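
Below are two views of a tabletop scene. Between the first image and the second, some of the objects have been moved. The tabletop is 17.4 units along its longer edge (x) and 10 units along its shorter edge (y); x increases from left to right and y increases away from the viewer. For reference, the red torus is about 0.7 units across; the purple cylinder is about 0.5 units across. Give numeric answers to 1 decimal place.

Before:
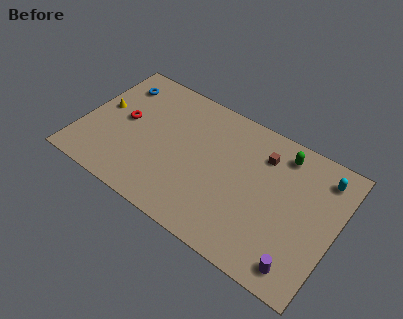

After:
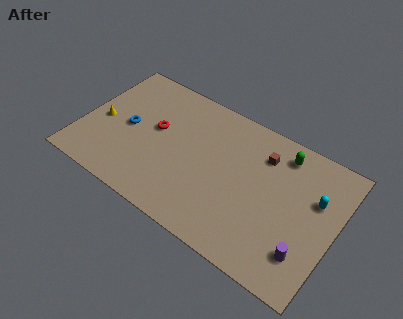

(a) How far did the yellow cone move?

1.0

From (1.2, 5.5) to (1.3, 4.5), the yellow cone covered √(0.1² + 1.0²) ≈ 1.0 units.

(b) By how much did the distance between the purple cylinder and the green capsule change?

-0.9

They were about 7.4 units apart before and 6.5 after — 0.9 units closer together.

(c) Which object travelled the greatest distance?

the blue torus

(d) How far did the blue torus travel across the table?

3.3

From (1.8, 7.9) to (3.1, 4.9), the blue torus covered √(1.3² + 3.0²) ≈ 3.3 units.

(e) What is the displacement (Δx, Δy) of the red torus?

(2.1, 0.4)

From the two frames, the red torus sits at roughly (2.8, 5.3) before and (4.9, 5.7) after.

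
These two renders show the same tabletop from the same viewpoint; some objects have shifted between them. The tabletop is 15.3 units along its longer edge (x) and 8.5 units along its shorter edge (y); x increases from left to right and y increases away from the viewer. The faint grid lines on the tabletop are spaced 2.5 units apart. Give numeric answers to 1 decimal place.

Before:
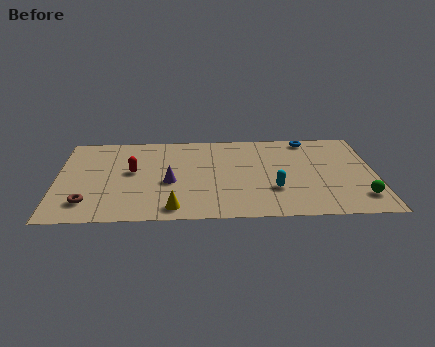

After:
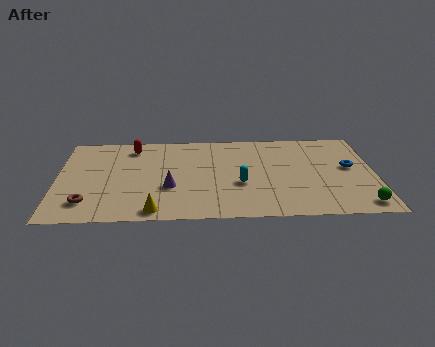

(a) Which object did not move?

the brown torus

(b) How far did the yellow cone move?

0.9

From (5.6, 1.1) to (4.7, 0.9), the yellow cone covered √(0.9² + 0.2²) ≈ 0.9 units.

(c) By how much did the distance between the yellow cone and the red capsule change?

+2.2

Before: roughly 4.1 units apart; after: 6.3. That's 2.2 units further apart.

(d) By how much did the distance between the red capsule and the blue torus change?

+1.7

Before: roughly 9.1 units apart; after: 10.8. That's 1.7 units further apart.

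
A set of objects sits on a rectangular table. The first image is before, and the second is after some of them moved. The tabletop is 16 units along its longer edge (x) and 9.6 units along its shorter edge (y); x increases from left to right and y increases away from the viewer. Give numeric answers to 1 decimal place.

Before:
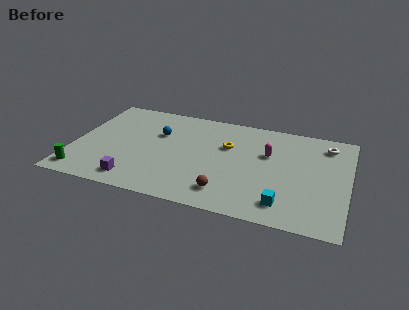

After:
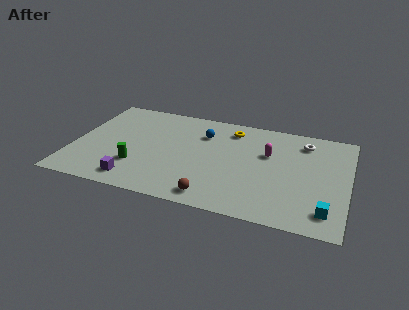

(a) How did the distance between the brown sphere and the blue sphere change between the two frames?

-0.4

The distance was about 6.3 in the first image and 5.9 in the second, so they moved 0.4 units closer together.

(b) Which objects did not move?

the magenta capsule and the purple cube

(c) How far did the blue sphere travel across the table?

2.7

The blue sphere moved from about (4.8, 6.3) to (7.4, 7.0), a distance of √(2.6² + 0.7²) ≈ 2.7.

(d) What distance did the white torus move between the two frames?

1.3

The white torus moved from about (14.6, 7.9) to (13.3, 7.8), a distance of √(1.3² + 0.1²) ≈ 1.3.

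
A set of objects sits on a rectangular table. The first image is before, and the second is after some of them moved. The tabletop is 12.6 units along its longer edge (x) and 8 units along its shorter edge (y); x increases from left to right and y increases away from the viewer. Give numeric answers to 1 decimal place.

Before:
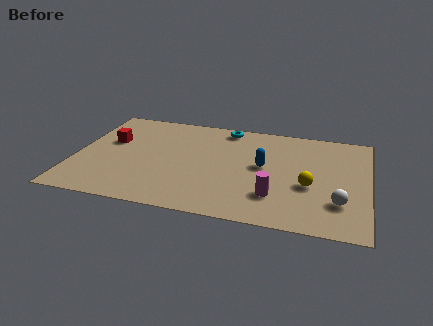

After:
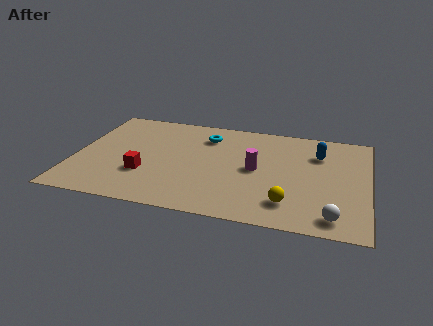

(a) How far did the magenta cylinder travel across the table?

2.1

The magenta cylinder was near (8.7, 2.1) before and (7.8, 4.0) after, so it travelled √(0.9² + 1.9²) ≈ 2.1 units.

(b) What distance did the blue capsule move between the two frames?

2.7

From (8.1, 4.3) to (10.4, 5.8), the blue capsule covered √(2.3² + 1.5²) ≈ 2.7 units.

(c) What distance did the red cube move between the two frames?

2.9

From (1.4, 4.9) to (3.1, 2.6), the red cube covered √(1.7² + 2.3²) ≈ 2.9 units.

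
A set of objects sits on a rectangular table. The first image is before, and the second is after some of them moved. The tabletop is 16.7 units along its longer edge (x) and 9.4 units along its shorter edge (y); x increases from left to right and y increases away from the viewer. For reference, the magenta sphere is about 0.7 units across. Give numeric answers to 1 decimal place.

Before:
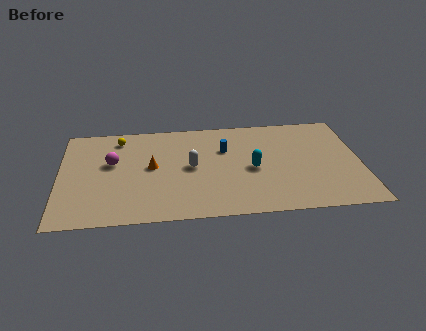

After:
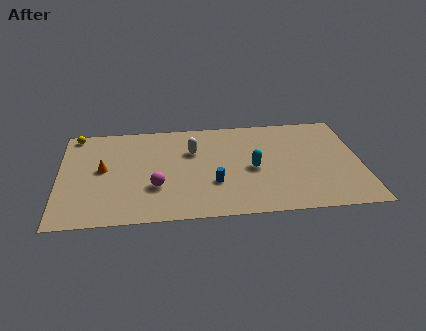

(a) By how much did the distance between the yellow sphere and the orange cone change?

+0.4

Before: roughly 3.4 units apart; after: 3.8. That's 0.4 units further apart.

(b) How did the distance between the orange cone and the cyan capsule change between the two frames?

+2.7

They were about 5.6 units apart before and 8.3 after — 2.7 units further apart.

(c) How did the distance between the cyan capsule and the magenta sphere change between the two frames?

-2.4

They were about 7.9 units apart before and 5.5 after — 2.4 units closer together.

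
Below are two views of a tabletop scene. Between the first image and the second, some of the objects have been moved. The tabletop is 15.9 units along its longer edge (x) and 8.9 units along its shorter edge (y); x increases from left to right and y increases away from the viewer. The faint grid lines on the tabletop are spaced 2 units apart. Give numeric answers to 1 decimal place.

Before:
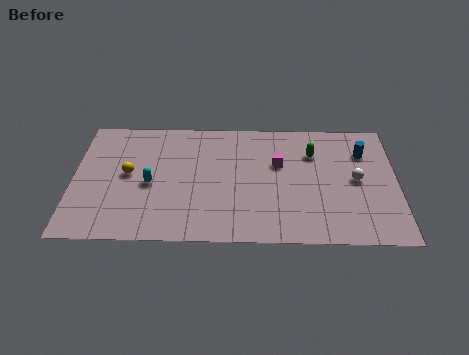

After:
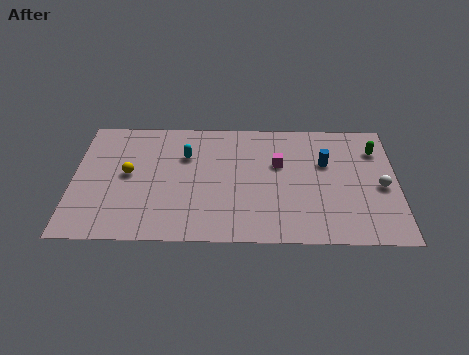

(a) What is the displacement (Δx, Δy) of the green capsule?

(3.1, 0.3)

The green capsule was at about (11.8, 6.4) and moved to about (14.9, 6.7).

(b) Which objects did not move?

the magenta cube and the yellow sphere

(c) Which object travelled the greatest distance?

the green capsule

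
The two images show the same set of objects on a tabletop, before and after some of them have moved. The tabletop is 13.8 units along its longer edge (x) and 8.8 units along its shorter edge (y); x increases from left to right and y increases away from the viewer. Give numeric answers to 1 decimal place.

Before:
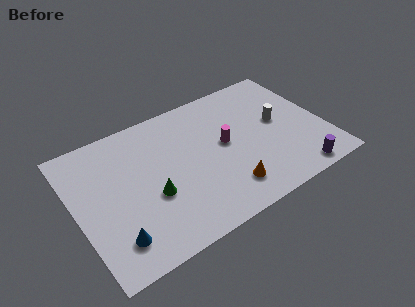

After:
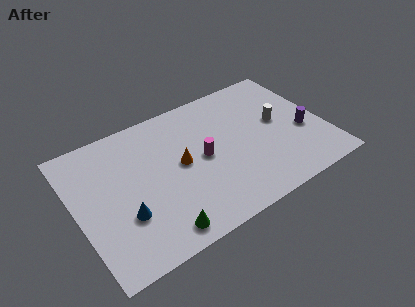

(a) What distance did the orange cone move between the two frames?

3.5

From (7.9, 1.8) to (5.8, 4.6), the orange cone covered √(2.1² + 2.8²) ≈ 3.5 units.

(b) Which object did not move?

the white cylinder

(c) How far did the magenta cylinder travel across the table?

1.3

The magenta cylinder was near (8.3, 4.7) before and (7.0, 4.4) after, so it travelled √(1.3² + 0.3²) ≈ 1.3 units.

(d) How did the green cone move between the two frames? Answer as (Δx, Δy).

(0.0, -2.3)

The green cone started near (4.0, 3.4) and ended near (4.0, 1.1).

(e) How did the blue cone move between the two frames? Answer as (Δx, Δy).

(0.7, 1.1)

From the two frames, the blue cone sits at roughly (1.7, 1.8) before and (2.4, 2.9) after.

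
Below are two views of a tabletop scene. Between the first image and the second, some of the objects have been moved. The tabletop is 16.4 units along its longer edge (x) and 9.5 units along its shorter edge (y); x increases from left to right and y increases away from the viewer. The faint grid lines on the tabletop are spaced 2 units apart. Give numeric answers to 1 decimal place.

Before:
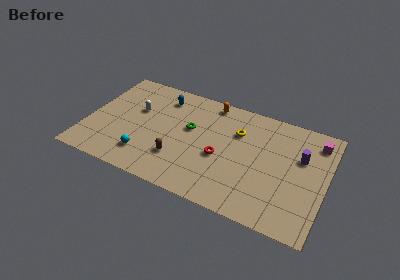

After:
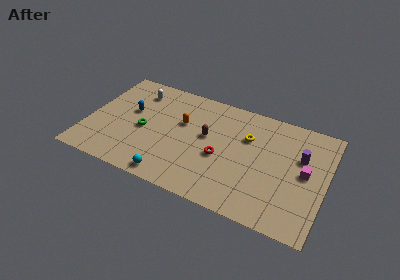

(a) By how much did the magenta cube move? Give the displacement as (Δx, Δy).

(-0.5, -2.9)

The magenta cube was at about (15.5, 7.8) and moved to about (15.0, 4.9).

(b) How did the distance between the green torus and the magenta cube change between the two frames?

+2.3

Before: roughly 8.8 units apart; after: 11.1. That's 2.3 units further apart.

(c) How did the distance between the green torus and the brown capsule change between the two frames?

+1.5

They were about 2.9 units apart before and 4.4 after — 1.5 units further apart.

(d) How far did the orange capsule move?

3.1

From (8.1, 8.5) to (6.4, 5.9), the orange capsule covered √(1.7² + 2.6²) ≈ 3.1 units.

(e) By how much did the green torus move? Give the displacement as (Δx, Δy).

(-3.1, -1.3)

From the two frames, the green torus sits at roughly (7.0, 5.6) before and (3.9, 4.3) after.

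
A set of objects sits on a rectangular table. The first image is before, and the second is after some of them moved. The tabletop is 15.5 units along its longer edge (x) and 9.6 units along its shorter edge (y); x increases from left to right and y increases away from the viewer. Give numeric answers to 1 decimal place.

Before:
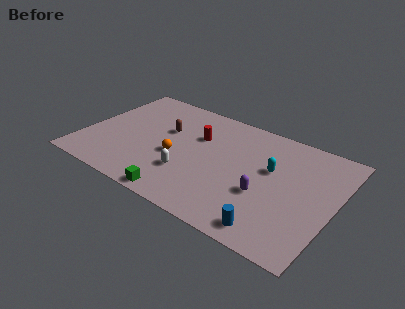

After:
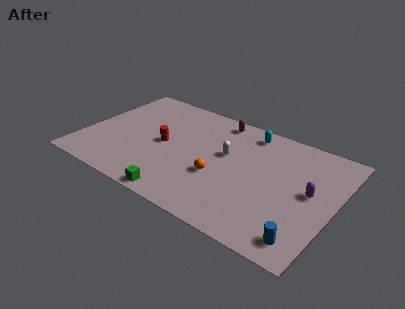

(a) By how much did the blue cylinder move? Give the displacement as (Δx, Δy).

(1.9, 0.2)

The blue cylinder was at about (12.3, 1.2) and moved to about (14.2, 1.4).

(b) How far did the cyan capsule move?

3.1

The cyan capsule was near (11.5, 5.8) before and (9.7, 8.3) after, so it travelled √(1.8² + 2.5²) ≈ 3.1 units.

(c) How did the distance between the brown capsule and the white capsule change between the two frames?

-0.7

Before: roughly 3.7 units apart; after: 3.0. That's 0.7 units closer together.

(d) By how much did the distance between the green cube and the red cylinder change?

-1.3

Before: roughly 5.6 units apart; after: 4.3. That's 1.3 units closer together.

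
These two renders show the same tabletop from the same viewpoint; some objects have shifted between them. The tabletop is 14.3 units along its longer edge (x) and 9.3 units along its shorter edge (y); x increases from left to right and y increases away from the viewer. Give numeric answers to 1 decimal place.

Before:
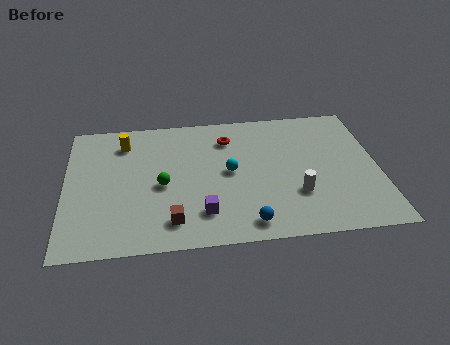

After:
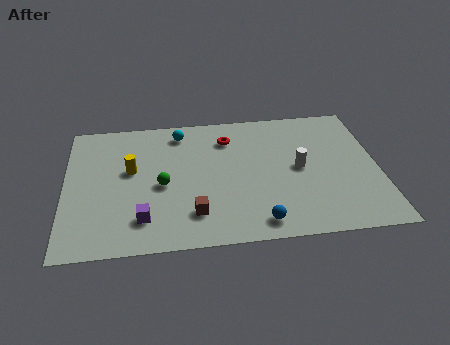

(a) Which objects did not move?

the green sphere and the red torus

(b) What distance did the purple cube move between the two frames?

2.7

The purple cube moved from about (6.2, 2.1) to (3.5, 2.0), a distance of √(2.7² + 0.1²) ≈ 2.7.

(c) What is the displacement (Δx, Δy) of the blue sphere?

(0.5, 0.0)

The blue sphere started near (8.2, 1.2) and ended near (8.7, 1.2).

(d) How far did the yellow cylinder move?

2.0

The yellow cylinder moved from about (2.7, 7.4) to (3.0, 5.4), a distance of √(0.3² + 2.0²) ≈ 2.0.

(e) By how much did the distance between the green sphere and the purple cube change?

-0.4

The distance was about 2.8 in the first image and 2.4 in the second, so they moved 0.4 units closer together.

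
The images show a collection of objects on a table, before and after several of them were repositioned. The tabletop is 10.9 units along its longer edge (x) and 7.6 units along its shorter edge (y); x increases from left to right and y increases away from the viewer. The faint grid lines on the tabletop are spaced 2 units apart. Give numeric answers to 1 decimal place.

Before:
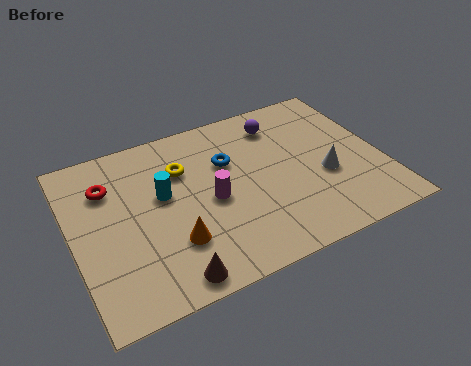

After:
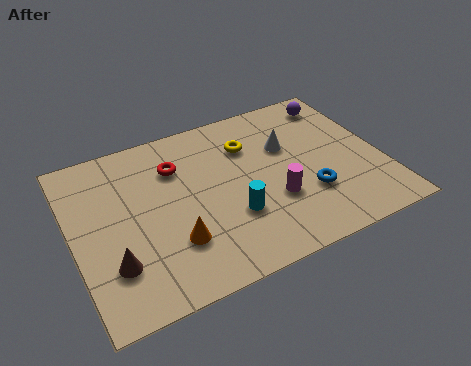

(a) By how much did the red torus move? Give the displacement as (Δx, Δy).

(2.4, 0.0)

From the two frames, the red torus sits at roughly (1.4, 5.5) before and (3.8, 5.5) after.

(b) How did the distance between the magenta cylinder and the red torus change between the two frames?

+0.3

They were about 3.9 units apart before and 4.2 after — 0.3 units further apart.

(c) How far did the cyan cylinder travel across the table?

2.9

The cyan cylinder was near (3.2, 4.4) before and (5.4, 2.5) after, so it travelled √(2.2² + 1.9²) ≈ 2.9 units.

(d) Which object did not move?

the orange cone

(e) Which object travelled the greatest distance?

the blue torus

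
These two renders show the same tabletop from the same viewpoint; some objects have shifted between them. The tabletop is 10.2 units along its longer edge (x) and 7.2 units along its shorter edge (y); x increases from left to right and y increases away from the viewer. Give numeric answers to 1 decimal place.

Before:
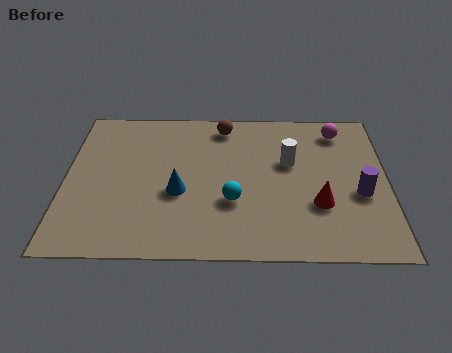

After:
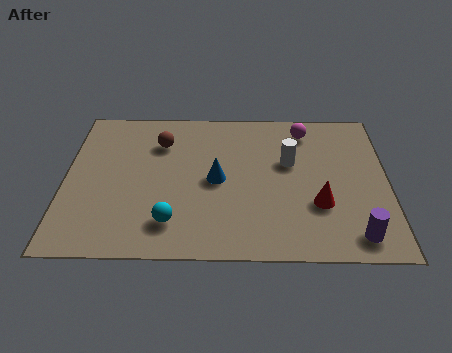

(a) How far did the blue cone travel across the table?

1.3

From (3.6, 2.9) to (4.8, 3.5), the blue cone covered √(1.2² + 0.6²) ≈ 1.3 units.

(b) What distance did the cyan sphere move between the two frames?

2.1

The cyan sphere was near (5.3, 2.5) before and (3.4, 1.5) after, so it travelled √(1.9² + 1.0²) ≈ 2.1 units.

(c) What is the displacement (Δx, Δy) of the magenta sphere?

(-1.1, 0.0)

From the two frames, the magenta sphere sits at roughly (8.7, 6.0) before and (7.6, 6.0) after.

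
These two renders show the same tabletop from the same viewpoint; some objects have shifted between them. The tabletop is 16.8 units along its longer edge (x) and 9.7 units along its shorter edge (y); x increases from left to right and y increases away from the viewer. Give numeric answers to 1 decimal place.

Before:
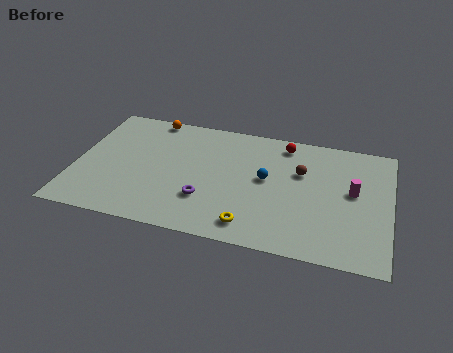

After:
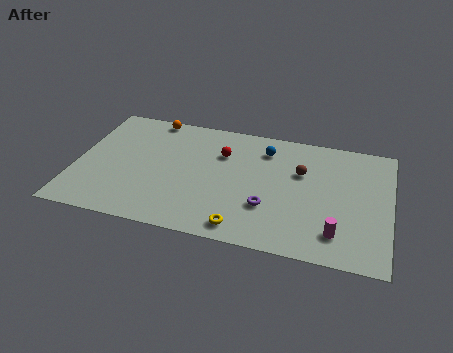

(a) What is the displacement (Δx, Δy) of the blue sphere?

(-0.2, 2.4)

The blue sphere started near (10.2, 5.3) and ended near (10.0, 7.7).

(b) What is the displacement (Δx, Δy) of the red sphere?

(-3.3, -1.6)

The red sphere started near (11.0, 8.4) and ended near (7.7, 6.8).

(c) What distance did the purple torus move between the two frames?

3.3

The purple torus was near (7.1, 2.9) before and (10.4, 3.1) after, so it travelled √(3.3² + 0.2²) ≈ 3.3 units.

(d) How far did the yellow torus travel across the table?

0.5

The yellow torus was near (9.6, 1.5) before and (9.2, 1.2) after, so it travelled √(0.4² + 0.3²) ≈ 0.5 units.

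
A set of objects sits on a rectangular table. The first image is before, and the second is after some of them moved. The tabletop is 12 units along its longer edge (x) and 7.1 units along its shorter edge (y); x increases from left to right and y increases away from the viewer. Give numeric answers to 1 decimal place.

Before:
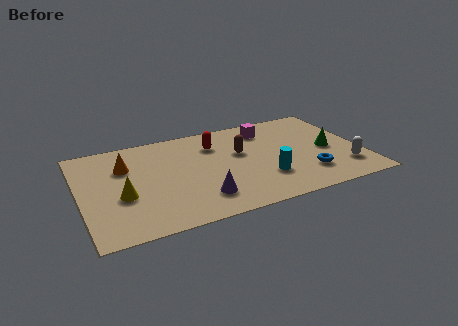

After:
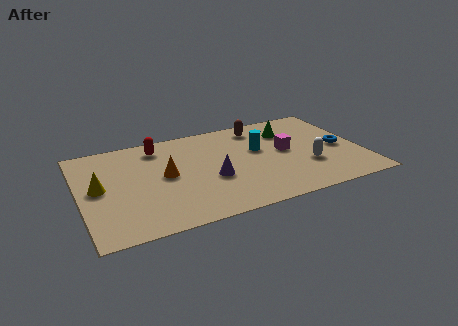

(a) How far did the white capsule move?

1.7

From (11.1, 1.7) to (9.6, 2.4), the white capsule covered √(1.5² + 0.7²) ≈ 1.7 units.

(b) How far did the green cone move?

2.5

The green cone was near (10.6, 3.3) before and (9.1, 5.3) after, so it travelled √(1.5² + 2.0²) ≈ 2.5 units.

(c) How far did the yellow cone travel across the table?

1.3

The yellow cone moved from about (1.7, 2.8) to (0.8, 3.7), a distance of √(0.9² + 0.9²) ≈ 1.3.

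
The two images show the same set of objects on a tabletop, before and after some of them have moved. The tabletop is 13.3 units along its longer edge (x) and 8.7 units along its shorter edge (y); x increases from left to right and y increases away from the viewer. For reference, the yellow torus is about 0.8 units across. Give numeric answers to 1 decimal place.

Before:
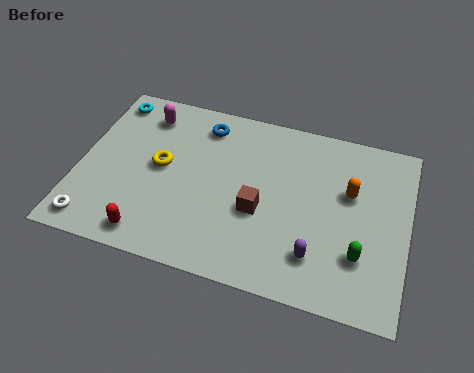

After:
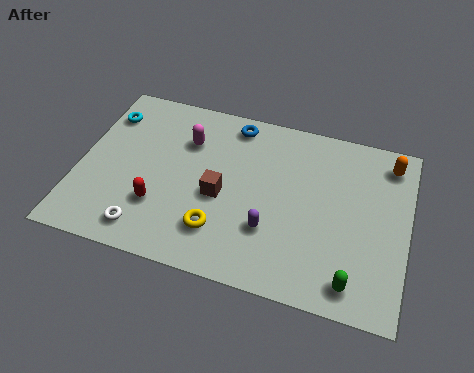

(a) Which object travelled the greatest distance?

the yellow torus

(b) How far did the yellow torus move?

3.6

The yellow torus moved from about (3.3, 4.6) to (5.9, 2.1), a distance of √(2.6² + 2.5²) ≈ 3.6.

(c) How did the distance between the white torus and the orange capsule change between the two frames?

+0.3

Before: roughly 10.9 units apart; after: 11.2. That's 0.3 units further apart.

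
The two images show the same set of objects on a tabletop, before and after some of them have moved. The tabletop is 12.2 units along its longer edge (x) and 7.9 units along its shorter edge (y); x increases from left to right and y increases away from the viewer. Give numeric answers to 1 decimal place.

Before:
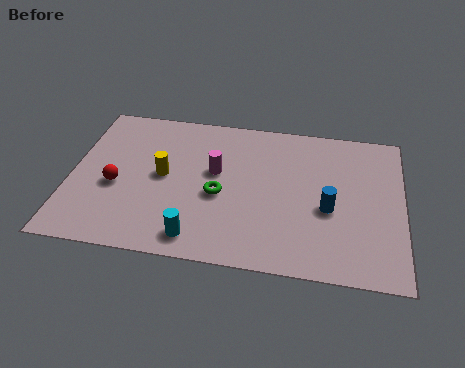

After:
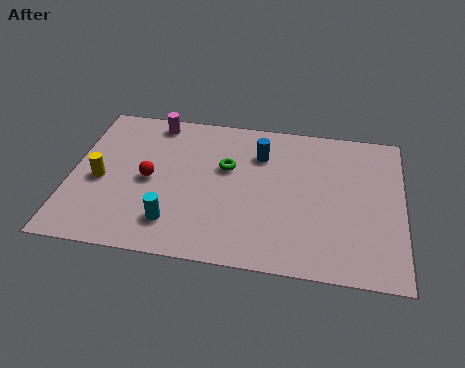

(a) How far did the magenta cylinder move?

3.4

The magenta cylinder moved from about (5.3, 4.6) to (2.9, 7.0), a distance of √(2.4² + 2.4²) ≈ 3.4.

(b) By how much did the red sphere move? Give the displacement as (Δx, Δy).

(1.2, 0.5)

From the two frames, the red sphere sits at roughly (1.7, 3.3) before and (2.9, 3.8) after.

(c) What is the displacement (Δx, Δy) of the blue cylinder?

(-2.6, 2.5)

The blue cylinder started near (9.5, 3.3) and ended near (6.9, 5.8).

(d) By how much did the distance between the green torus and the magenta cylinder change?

+2.3

Before: roughly 1.2 units apart; after: 3.5. That's 2.3 units further apart.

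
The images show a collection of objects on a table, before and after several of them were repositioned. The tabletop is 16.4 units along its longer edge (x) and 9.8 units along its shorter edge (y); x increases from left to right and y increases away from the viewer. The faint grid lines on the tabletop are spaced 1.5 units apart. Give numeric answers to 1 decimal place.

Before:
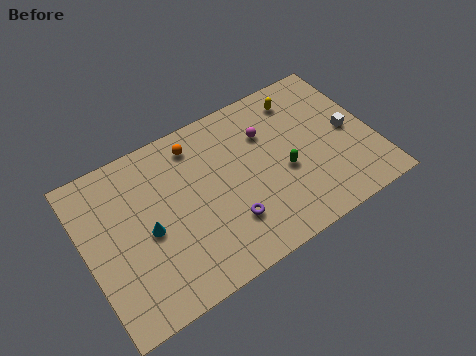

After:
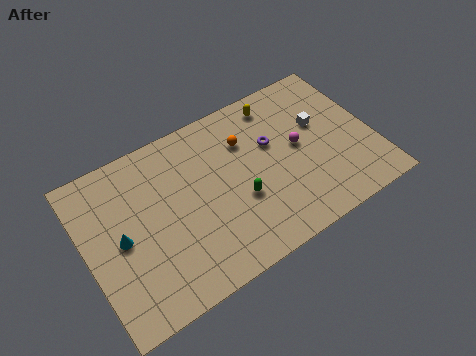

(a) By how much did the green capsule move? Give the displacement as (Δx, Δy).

(-2.7, -0.4)

From the two frames, the green capsule sits at roughly (11.2, 4.1) before and (8.5, 3.7) after.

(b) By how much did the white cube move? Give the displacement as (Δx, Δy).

(-1.5, 1.2)

The white cube started near (15.1, 4.8) and ended near (13.6, 6.0).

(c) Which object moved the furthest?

the purple torus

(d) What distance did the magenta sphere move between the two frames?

2.3

From (10.6, 6.9) to (12.2, 5.2), the magenta sphere covered √(1.6² + 1.7²) ≈ 2.3 units.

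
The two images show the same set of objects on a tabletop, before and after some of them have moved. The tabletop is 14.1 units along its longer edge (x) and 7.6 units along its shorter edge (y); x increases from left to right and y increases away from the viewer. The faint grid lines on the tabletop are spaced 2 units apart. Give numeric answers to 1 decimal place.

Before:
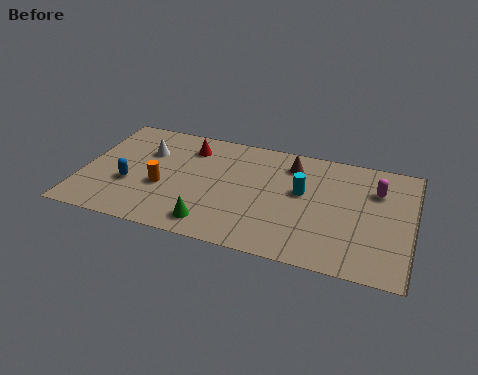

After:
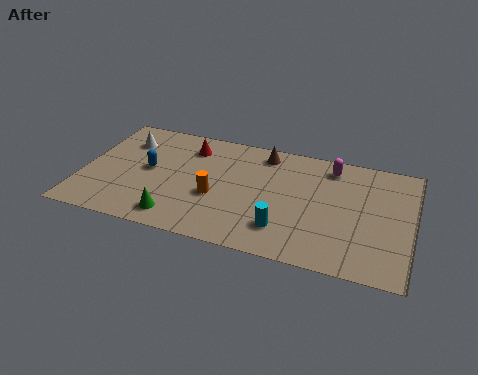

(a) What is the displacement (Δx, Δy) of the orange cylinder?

(2.3, 0.0)

From the two frames, the orange cylinder sits at roughly (3.5, 3.0) before and (5.8, 3.0) after.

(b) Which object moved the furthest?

the cyan cylinder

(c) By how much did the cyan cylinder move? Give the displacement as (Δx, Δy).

(-0.6, -2.6)

From the two frames, the cyan cylinder sits at roughly (9.4, 4.4) before and (8.8, 1.8) after.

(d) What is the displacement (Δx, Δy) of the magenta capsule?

(-2.0, 1.0)

From the two frames, the magenta capsule sits at roughly (12.5, 5.4) before and (10.5, 6.4) after.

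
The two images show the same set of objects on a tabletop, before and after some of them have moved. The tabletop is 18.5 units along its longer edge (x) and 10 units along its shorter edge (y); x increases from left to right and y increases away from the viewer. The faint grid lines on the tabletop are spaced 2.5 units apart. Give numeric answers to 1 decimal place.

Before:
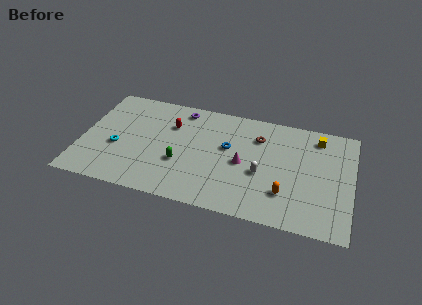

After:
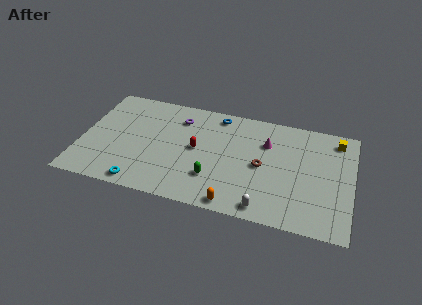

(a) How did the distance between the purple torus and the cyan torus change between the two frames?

+0.9

The distance was about 6.2 in the first image and 7.1 in the second, so they moved 0.9 units further apart.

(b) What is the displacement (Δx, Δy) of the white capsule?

(0.4, -3.0)

The white capsule started near (12.4, 4.1) and ended near (12.8, 1.1).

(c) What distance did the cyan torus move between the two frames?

3.6

The cyan torus was near (2.5, 4.0) before and (4.4, 1.0) after, so it travelled √(1.9² + 3.0²) ≈ 3.6 units.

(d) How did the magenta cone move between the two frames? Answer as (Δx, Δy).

(1.5, 2.3)

The magenta cone started near (11.1, 4.7) and ended near (12.6, 7.0).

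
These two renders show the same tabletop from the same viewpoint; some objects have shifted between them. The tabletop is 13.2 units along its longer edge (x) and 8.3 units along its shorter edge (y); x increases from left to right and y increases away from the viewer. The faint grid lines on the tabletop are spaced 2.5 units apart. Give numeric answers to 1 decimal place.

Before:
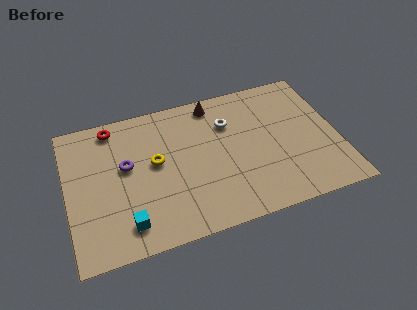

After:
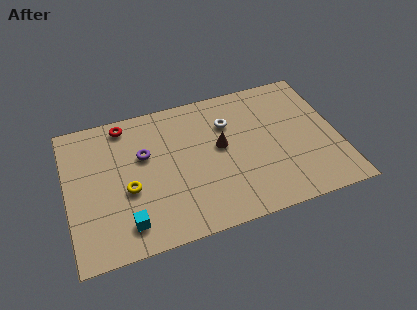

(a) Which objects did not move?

the white torus and the cyan cube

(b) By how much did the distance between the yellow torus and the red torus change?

+0.6

They were about 3.3 units apart before and 3.9 after — 0.6 units further apart.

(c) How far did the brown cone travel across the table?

2.7

The brown cone was near (7.4, 7.3) before and (7.5, 4.6) after, so it travelled √(0.1² + 2.7²) ≈ 2.7 units.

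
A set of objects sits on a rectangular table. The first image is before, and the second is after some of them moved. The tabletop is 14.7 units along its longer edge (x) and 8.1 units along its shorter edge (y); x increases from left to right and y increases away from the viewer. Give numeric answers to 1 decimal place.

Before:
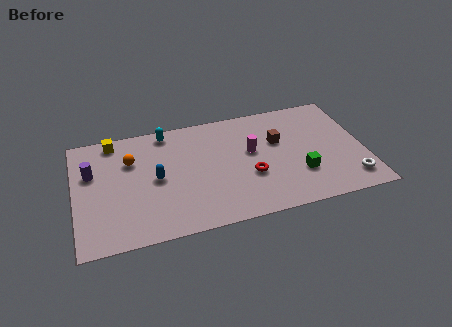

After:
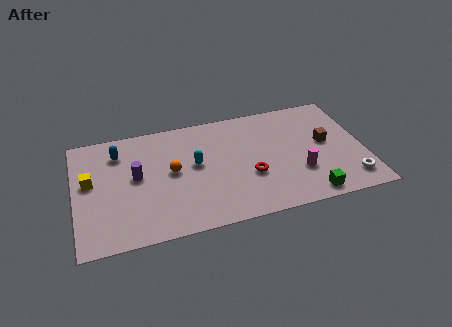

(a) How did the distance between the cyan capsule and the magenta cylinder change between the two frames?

+0.6

Before: roughly 4.9 units apart; after: 5.5. That's 0.6 units further apart.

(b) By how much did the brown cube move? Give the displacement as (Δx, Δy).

(2.4, -0.7)

From the two frames, the brown cube sits at roughly (10.4, 5.1) before and (12.8, 4.4) after.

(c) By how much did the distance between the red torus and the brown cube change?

+1.6

They were about 2.6 units apart before and 4.2 after — 1.6 units further apart.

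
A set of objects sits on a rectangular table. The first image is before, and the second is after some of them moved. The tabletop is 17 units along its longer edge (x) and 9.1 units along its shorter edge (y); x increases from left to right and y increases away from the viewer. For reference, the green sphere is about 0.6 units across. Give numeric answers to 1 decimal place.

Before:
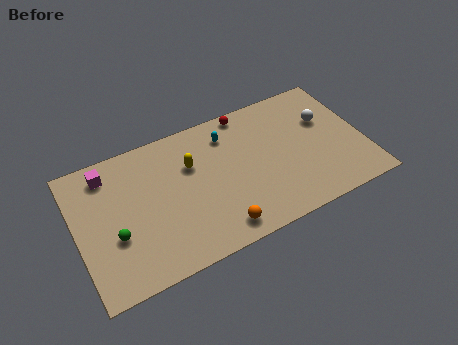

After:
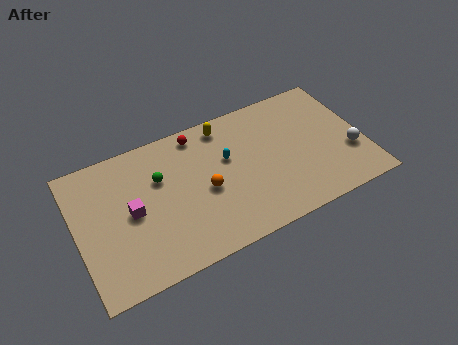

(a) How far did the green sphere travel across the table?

3.9

The green sphere moved from about (2.1, 3.4) to (5.0, 6.0), a distance of √(2.9² + 2.6²) ≈ 3.9.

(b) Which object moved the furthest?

the green sphere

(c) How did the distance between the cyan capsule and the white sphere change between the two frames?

+1.6

The distance was about 5.9 in the first image and 7.5 in the second, so they moved 1.6 units further apart.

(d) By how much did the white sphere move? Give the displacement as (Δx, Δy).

(1.1, -2.8)

The white sphere was at about (15.0, 5.9) and moved to about (16.1, 3.1).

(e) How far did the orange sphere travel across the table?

2.8

The orange sphere was near (7.9, 1.3) before and (7.5, 4.1) after, so it travelled √(0.4² + 2.8²) ≈ 2.8 units.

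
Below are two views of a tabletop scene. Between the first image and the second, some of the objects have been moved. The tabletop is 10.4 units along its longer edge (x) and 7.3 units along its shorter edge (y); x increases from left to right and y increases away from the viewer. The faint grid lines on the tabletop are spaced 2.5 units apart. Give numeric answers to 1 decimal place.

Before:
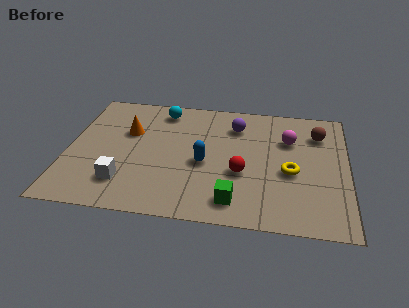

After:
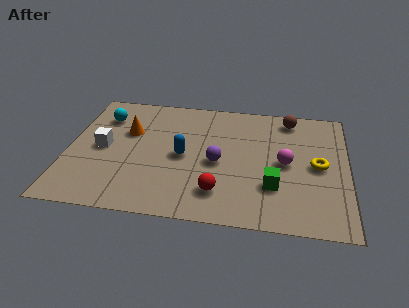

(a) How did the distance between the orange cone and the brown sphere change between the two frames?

-0.9

Before: roughly 7.1 units apart; after: 6.2. That's 0.9 units closer together.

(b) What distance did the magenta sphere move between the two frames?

1.4

The magenta sphere was near (8.2, 5.0) before and (8.1, 3.6) after, so it travelled √(0.1² + 1.4²) ≈ 1.4 units.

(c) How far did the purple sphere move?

2.4

The purple sphere was near (6.2, 5.6) before and (5.6, 3.3) after, so it travelled √(0.6² + 2.3²) ≈ 2.4 units.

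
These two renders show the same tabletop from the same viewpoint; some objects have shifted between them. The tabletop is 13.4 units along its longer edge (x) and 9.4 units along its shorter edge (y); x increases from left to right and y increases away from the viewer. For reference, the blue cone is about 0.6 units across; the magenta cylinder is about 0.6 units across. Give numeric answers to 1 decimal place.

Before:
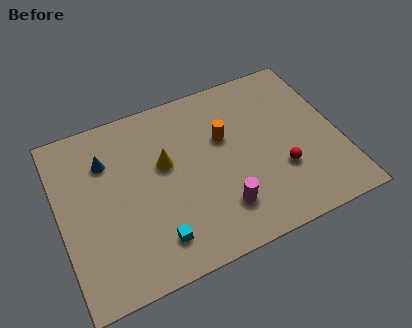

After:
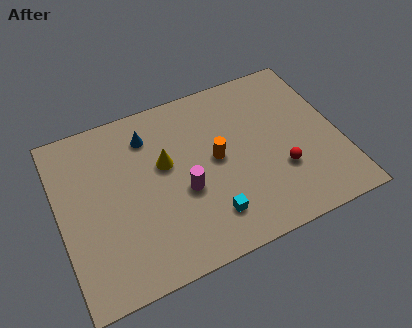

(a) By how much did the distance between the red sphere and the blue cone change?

-1.5

Before: roughly 8.8 units apart; after: 7.3. That's 1.5 units closer together.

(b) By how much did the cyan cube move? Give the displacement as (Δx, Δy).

(2.6, 0.2)

The cyan cube was at about (4.2, 1.8) and moved to about (6.8, 2.0).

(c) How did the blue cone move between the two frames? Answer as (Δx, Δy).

(2.1, 0.6)

The blue cone was at about (2.4, 6.8) and moved to about (4.5, 7.4).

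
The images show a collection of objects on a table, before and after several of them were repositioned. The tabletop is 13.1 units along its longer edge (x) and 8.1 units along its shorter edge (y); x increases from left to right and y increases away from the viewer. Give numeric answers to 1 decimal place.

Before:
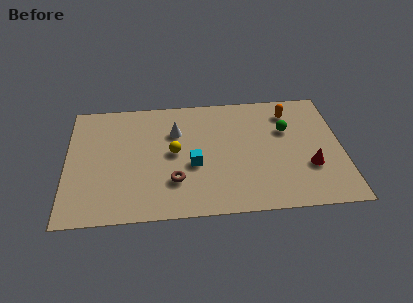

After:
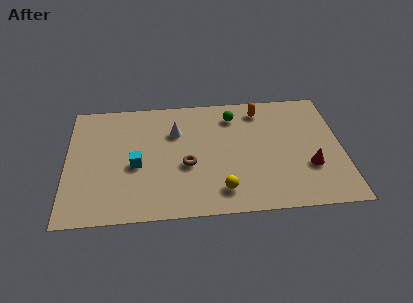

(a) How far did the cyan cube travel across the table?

2.7

From (6.0, 3.3) to (3.3, 3.5), the cyan cube covered √(2.7² + 0.2²) ≈ 2.7 units.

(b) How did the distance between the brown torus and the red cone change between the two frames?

-0.6

Before: roughly 6.4 units apart; after: 5.8. That's 0.6 units closer together.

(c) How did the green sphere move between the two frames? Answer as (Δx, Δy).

(-2.5, 1.2)

The green sphere started near (10.5, 5.3) and ended near (8.0, 6.5).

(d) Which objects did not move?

the white cone and the red cone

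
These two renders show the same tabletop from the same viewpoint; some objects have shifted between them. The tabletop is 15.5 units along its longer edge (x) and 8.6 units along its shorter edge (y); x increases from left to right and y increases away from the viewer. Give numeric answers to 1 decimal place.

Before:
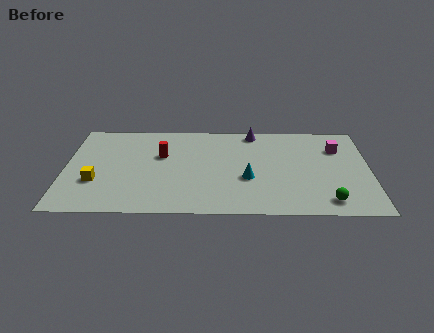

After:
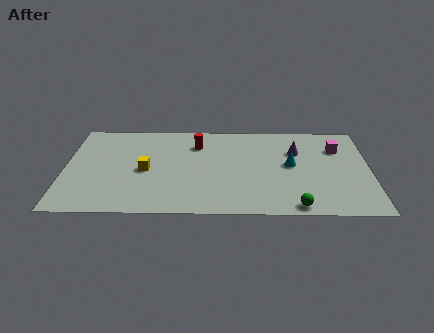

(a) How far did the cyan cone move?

2.6

The cyan cone moved from about (9.3, 3.3) to (11.5, 4.6), a distance of √(2.2² + 1.3²) ≈ 2.6.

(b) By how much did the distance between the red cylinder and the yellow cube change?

-0.5

The distance was about 4.1 in the first image and 3.6 in the second, so they moved 0.5 units closer together.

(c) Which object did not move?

the magenta cube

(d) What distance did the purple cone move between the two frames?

2.8

The purple cone moved from about (9.6, 7.7) to (11.8, 5.9), a distance of √(2.2² + 1.8²) ≈ 2.8.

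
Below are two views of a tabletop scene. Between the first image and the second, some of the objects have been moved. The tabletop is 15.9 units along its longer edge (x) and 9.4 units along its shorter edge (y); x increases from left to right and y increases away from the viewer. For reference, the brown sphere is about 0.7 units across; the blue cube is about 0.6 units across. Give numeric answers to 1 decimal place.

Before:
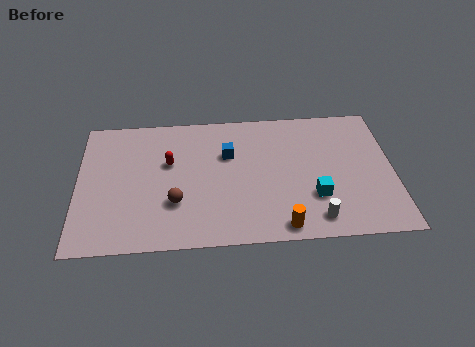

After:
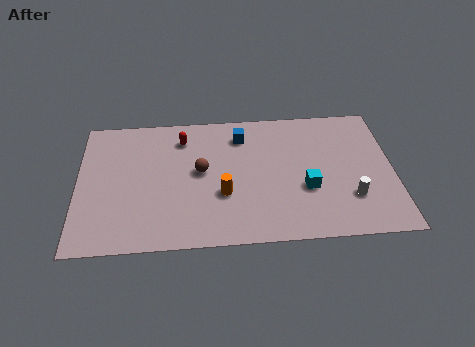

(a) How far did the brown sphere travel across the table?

2.5

From (4.9, 3.0) to (6.2, 5.1), the brown sphere covered √(1.3² + 2.1²) ≈ 2.5 units.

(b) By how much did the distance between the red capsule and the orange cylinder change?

-2.8

Before: roughly 7.4 units apart; after: 4.6. That's 2.8 units closer together.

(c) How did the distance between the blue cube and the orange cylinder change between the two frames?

-1.6

Before: roughly 5.8 units apart; after: 4.2. That's 1.6 units closer together.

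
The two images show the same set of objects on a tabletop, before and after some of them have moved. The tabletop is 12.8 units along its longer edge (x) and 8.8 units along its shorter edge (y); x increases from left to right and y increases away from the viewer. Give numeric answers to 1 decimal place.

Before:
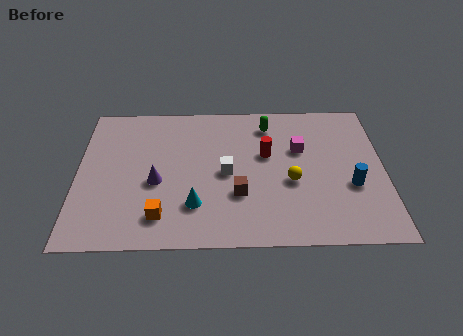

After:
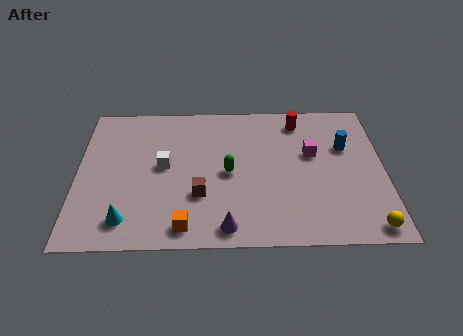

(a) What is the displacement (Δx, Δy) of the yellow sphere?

(3.1, -2.7)

The yellow sphere started near (8.9, 3.6) and ended near (12.0, 0.9).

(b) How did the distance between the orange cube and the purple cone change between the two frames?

-0.3

The distance was about 2.0 in the first image and 1.7 in the second, so they moved 0.3 units closer together.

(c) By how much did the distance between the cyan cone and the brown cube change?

+1.4

Before: roughly 1.9 units apart; after: 3.3. That's 1.4 units further apart.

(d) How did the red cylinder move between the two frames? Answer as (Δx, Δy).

(1.4, 2.1)

The red cylinder started near (7.9, 5.3) and ended near (9.3, 7.4).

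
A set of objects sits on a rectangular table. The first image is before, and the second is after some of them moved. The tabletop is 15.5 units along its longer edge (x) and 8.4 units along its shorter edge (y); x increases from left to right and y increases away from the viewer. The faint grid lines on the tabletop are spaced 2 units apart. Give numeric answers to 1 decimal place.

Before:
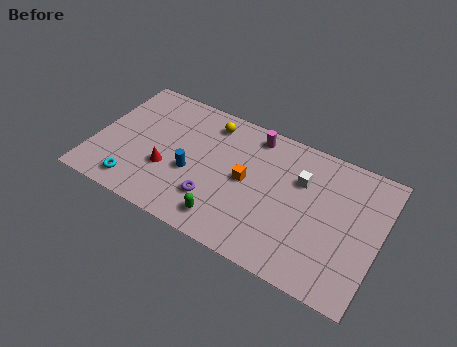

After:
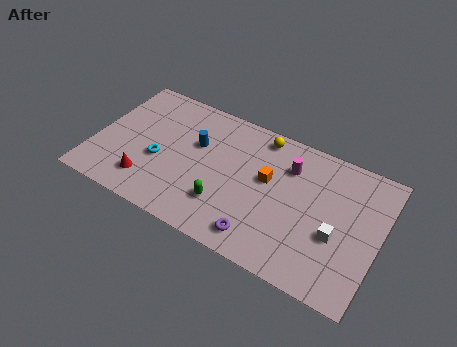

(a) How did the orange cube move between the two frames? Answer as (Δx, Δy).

(1.1, 0.6)

The orange cube started near (8.3, 4.3) and ended near (9.4, 4.9).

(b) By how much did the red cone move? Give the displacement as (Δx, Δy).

(-0.9, -1.2)

The red cone was at about (4.1, 3.0) and moved to about (3.2, 1.8).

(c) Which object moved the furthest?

the white cube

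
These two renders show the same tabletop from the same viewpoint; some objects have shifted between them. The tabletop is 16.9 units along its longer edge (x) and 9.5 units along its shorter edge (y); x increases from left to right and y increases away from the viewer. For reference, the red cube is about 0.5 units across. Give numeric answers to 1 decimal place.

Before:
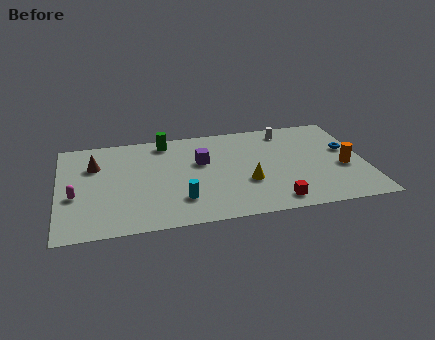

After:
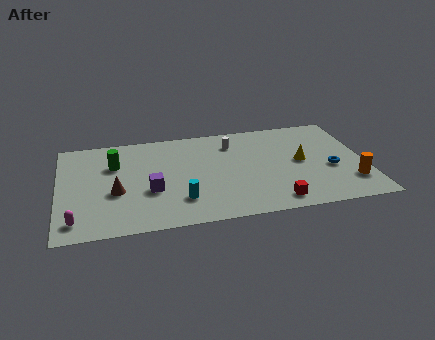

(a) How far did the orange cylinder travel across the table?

1.5

The orange cylinder moved from about (15.7, 3.9) to (16.0, 2.4), a distance of √(0.3² + 1.5²) ≈ 1.5.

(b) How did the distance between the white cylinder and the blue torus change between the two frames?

+2.3

The distance was about 4.1 in the first image and 6.4 in the second, so they moved 2.3 units further apart.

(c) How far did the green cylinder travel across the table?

3.4

The green cylinder moved from about (6.0, 8.3) to (3.1, 6.5), a distance of √(2.9² + 1.8²) ≈ 3.4.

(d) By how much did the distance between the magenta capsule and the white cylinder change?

-2.1

The distance was about 12.7 in the first image and 10.6 in the second, so they moved 2.1 units closer together.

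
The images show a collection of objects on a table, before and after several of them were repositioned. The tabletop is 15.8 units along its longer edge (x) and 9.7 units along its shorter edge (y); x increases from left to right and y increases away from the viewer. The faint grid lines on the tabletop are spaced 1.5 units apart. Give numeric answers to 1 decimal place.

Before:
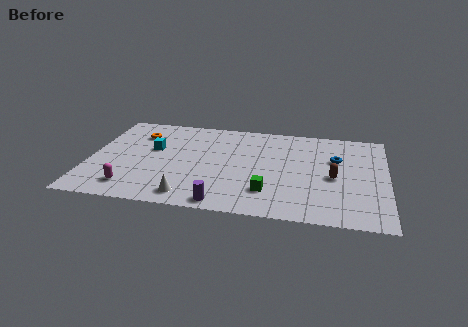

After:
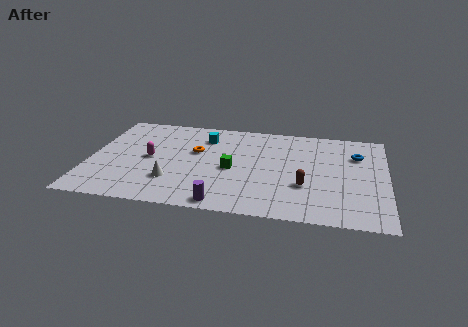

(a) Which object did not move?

the purple cylinder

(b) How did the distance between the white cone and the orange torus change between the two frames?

-3.4

The distance was about 6.8 in the first image and 3.4 in the second, so they moved 3.4 units closer together.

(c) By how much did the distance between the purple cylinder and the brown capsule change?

-1.9

Before: roughly 6.7 units apart; after: 4.8. That's 1.9 units closer together.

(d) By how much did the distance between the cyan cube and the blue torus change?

-1.6

The distance was about 9.8 in the first image and 8.2 in the second, so they moved 1.6 units closer together.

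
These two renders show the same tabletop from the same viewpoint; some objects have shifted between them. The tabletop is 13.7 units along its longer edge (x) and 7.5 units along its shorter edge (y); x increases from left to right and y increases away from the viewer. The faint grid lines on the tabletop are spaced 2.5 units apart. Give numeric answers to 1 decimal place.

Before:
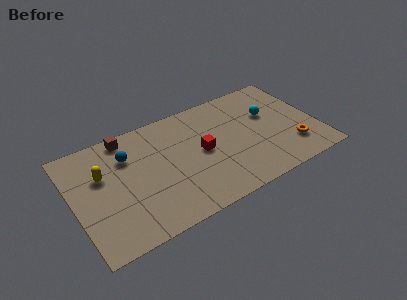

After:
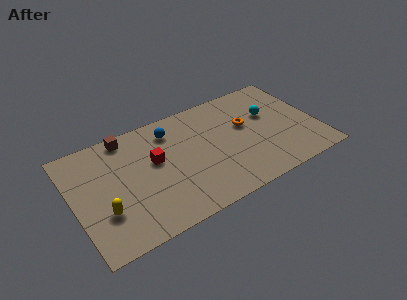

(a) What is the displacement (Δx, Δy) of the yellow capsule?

(-0.2, -2.4)

From the two frames, the yellow capsule sits at roughly (1.7, 4.8) before and (1.5, 2.4) after.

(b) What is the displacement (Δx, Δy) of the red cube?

(-2.6, 0.6)

The red cube was at about (7.2, 3.8) and moved to about (4.6, 4.4).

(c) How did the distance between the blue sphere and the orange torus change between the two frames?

-5.2

Before: roughly 9.6 units apart; after: 4.4. That's 5.2 units closer together.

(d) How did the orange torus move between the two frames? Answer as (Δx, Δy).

(-2.3, 2.6)

The orange torus was at about (12.1, 1.9) and moved to about (9.8, 4.5).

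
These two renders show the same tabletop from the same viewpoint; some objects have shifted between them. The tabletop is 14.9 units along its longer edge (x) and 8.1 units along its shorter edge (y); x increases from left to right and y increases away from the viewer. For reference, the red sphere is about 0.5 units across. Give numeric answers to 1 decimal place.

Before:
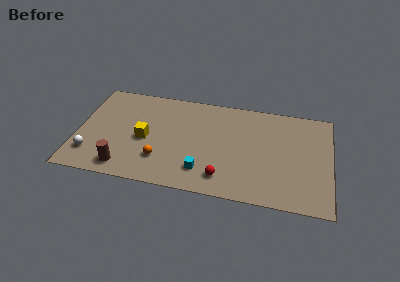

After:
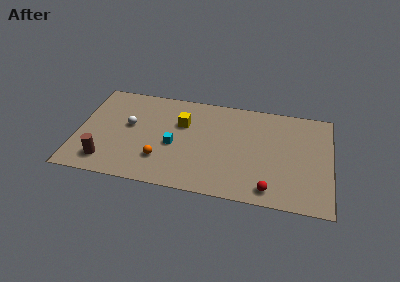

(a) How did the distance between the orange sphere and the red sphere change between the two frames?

+2.7

Before: roughly 3.8 units apart; after: 6.5. That's 2.7 units further apart.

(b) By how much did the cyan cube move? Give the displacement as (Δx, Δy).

(-1.8, 1.7)

The cyan cube started near (7.5, 1.8) and ended near (5.7, 3.5).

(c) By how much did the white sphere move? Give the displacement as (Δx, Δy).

(2.1, 2.7)

From the two frames, the white sphere sits at roughly (0.9, 1.9) before and (3.0, 4.6) after.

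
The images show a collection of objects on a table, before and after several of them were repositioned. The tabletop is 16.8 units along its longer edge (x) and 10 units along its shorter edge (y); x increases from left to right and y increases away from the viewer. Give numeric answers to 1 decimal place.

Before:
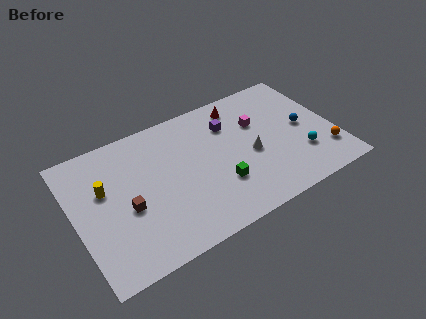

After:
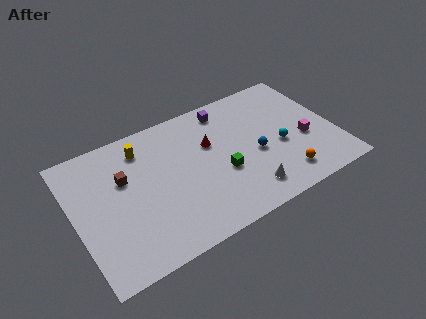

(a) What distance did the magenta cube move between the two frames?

3.7

The magenta cube moved from about (12.1, 6.6) to (14.8, 4.0), a distance of √(2.7² + 2.6²) ≈ 3.7.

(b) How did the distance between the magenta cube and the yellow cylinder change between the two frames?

+0.8

The distance was about 10.1 in the first image and 10.9 in the second, so they moved 0.8 units further apart.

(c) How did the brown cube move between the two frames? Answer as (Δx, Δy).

(0.1, 2.2)

From the two frames, the brown cube sits at roughly (3.2, 4.2) before and (3.3, 6.4) after.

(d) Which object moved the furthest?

the magenta cube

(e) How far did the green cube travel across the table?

0.9

The green cube was near (9.0, 3.1) before and (9.3, 3.9) after, so it travelled √(0.3² + 0.8²) ≈ 0.9 units.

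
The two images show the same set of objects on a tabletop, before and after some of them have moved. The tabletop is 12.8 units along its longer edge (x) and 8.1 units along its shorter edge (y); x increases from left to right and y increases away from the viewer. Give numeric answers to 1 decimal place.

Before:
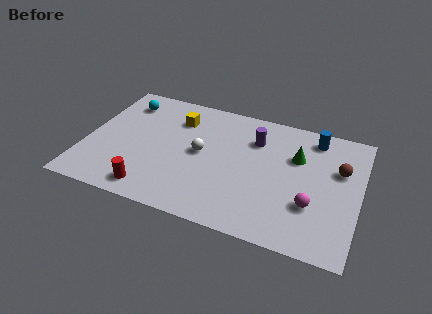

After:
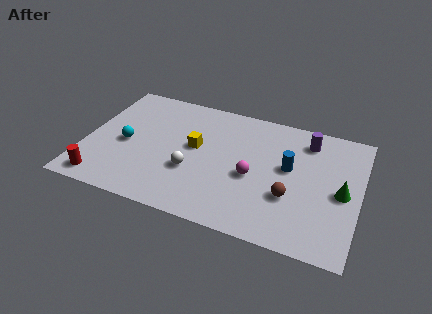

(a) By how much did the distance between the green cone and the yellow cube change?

+1.2

Before: roughly 5.7 units apart; after: 6.9. That's 1.2 units further apart.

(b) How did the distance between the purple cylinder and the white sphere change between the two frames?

+3.4

They were about 2.9 units apart before and 6.3 after — 3.4 units further apart.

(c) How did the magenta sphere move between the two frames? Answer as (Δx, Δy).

(-2.8, 0.9)

The magenta sphere started near (10.7, 2.6) and ended near (7.9, 3.5).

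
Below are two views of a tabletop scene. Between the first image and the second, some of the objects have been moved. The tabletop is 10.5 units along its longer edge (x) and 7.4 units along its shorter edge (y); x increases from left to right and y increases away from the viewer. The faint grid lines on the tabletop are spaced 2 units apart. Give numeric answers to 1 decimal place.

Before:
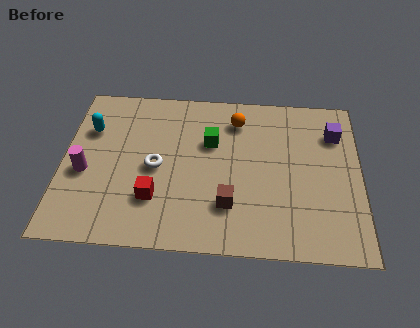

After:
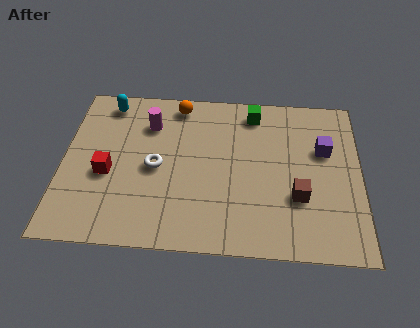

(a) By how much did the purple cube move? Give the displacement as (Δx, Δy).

(-0.4, -0.8)

The purple cube started near (9.6, 5.5) and ended near (9.2, 4.7).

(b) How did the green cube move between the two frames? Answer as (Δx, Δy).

(1.5, 1.5)

From the two frames, the green cube sits at roughly (5.2, 4.8) before and (6.7, 6.3) after.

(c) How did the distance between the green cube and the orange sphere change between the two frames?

+1.3

The distance was about 1.4 in the first image and 2.7 in the second, so they moved 1.3 units further apart.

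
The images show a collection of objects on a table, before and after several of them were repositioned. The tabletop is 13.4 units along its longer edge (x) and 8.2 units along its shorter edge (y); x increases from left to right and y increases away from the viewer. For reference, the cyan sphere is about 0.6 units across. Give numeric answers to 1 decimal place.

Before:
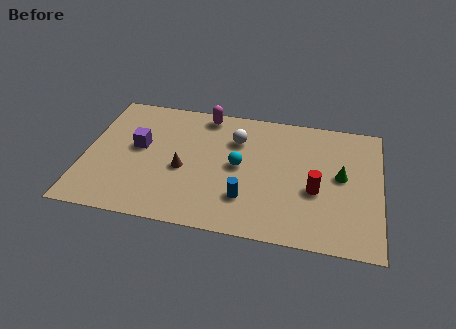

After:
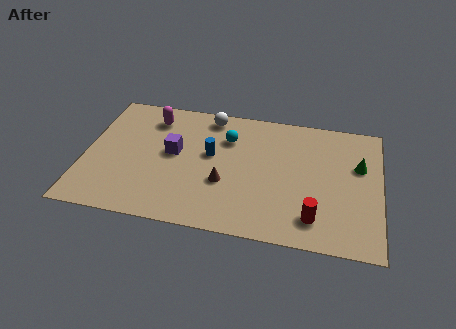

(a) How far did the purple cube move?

1.6

The purple cube moved from about (2.4, 4.6) to (4.0, 4.5), a distance of √(1.6² + 0.1²) ≈ 1.6.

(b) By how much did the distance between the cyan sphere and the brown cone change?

+0.3

Before: roughly 2.6 units apart; after: 2.9. That's 0.3 units further apart.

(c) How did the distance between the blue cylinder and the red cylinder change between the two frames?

+2.4

Before: roughly 3.3 units apart; after: 5.7. That's 2.4 units further apart.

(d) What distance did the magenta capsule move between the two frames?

2.5

From (5.3, 7.3) to (2.9, 6.6), the magenta capsule covered √(2.4² + 0.7²) ≈ 2.5 units.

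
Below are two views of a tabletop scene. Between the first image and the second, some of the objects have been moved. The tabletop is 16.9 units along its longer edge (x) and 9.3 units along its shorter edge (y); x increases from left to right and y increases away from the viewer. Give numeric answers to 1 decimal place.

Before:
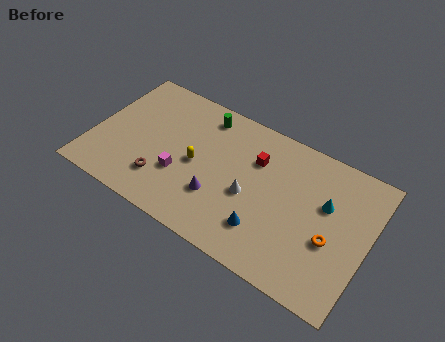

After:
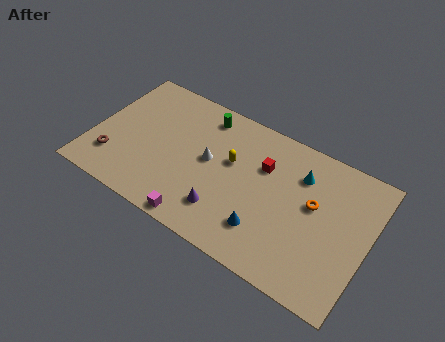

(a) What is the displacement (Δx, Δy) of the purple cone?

(0.5, -0.7)

The purple cone was at about (8.0, 2.9) and moved to about (8.5, 2.2).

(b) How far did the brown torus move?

3.1

The brown torus was near (4.6, 2.3) before and (1.5, 2.3) after, so it travelled √(3.1² + 0.0²) ≈ 3.1 units.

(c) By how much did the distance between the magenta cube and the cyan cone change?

-0.9

The distance was about 9.0 in the first image and 8.1 in the second, so they moved 0.9 units closer together.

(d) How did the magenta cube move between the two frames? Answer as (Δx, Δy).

(1.6, -2.4)

The magenta cube started near (5.6, 3.2) and ended near (7.2, 0.8).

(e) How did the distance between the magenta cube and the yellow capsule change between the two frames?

+3.5

They were about 1.4 units apart before and 4.9 after — 3.5 units further apart.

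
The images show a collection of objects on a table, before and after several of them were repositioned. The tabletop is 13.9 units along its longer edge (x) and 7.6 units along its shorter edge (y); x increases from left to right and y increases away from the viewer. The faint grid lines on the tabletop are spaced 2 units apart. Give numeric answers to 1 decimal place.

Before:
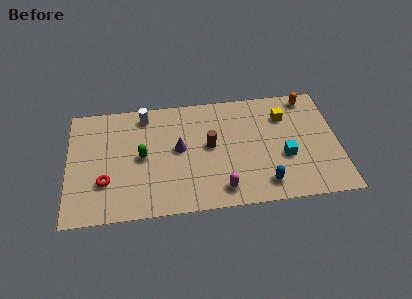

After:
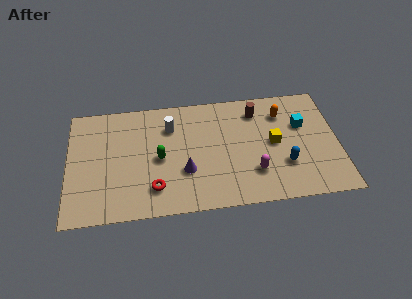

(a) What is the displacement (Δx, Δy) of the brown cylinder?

(2.5, 2.0)

The brown cylinder was at about (7.3, 4.1) and moved to about (9.8, 6.1).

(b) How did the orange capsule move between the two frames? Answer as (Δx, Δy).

(-1.4, -0.9)

From the two frames, the orange capsule sits at roughly (12.5, 6.7) before and (11.1, 5.8) after.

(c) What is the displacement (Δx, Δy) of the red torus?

(2.5, -0.7)

The red torus was at about (1.9, 2.4) and moved to about (4.4, 1.7).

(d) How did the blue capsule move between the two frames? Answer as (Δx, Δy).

(1.1, 1.1)

The blue capsule was at about (10.0, 1.3) and moved to about (11.1, 2.4).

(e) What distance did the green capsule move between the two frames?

0.9

The green capsule moved from about (3.8, 3.8) to (4.7, 3.6), a distance of √(0.9² + 0.2²) ≈ 0.9.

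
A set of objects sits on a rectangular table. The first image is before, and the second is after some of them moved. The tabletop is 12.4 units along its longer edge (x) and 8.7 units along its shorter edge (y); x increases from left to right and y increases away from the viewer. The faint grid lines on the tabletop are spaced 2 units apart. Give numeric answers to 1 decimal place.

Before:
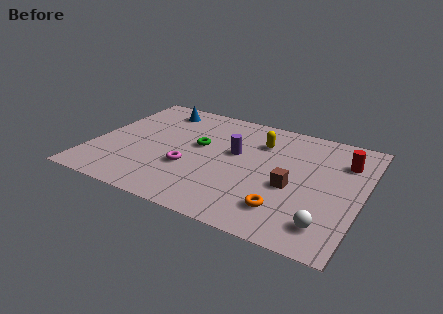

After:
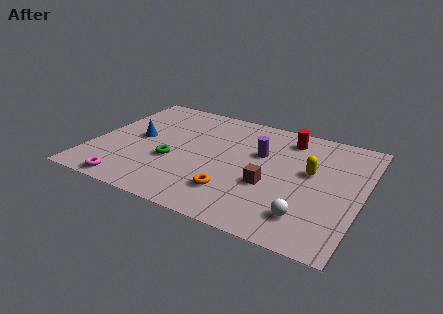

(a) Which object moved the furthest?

the magenta torus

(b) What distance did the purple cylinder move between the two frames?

1.2

From (6.5, 5.1) to (7.6, 5.5), the purple cylinder covered √(1.1² + 0.4²) ≈ 1.2 units.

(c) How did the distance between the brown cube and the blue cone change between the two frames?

-1.3

Before: roughly 7.7 units apart; after: 6.4. That's 1.3 units closer together.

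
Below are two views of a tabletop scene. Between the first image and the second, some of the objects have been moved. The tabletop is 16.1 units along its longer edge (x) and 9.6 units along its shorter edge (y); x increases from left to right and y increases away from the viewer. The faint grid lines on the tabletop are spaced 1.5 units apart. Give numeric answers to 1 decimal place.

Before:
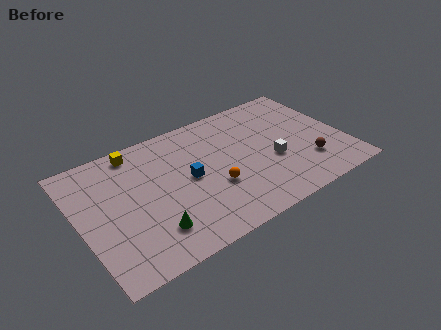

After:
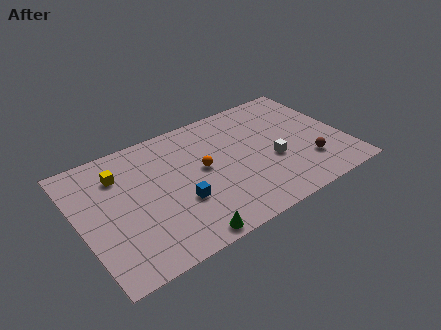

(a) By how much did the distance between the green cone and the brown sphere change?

-1.5

Before: roughly 9.7 units apart; after: 8.2. That's 1.5 units closer together.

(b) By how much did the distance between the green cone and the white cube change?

-1.2

The distance was about 7.9 in the first image and 6.7 in the second, so they moved 1.2 units closer together.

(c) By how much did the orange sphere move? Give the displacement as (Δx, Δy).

(-0.4, 1.7)

The orange sphere was at about (7.9, 3.5) and moved to about (7.5, 5.2).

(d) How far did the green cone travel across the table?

2.2

From (3.9, 2.2) to (5.6, 0.8), the green cone covered √(1.7² + 1.4²) ≈ 2.2 units.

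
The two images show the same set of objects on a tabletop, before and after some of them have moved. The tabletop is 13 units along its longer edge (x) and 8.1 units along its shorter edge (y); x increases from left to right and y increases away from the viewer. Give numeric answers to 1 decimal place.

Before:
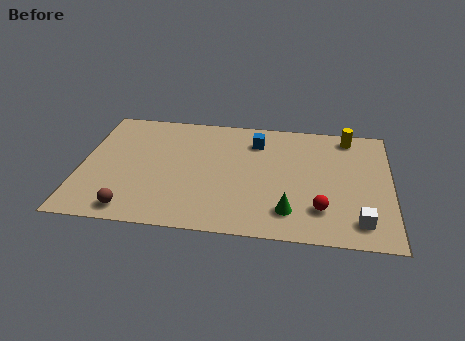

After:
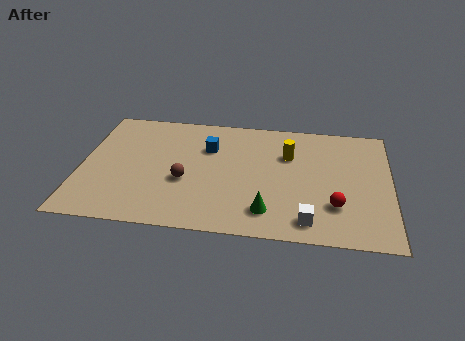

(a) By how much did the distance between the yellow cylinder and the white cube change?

-1.3

They were about 5.7 units apart before and 4.4 after — 1.3 units closer together.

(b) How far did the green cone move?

0.9

From (8.8, 1.7) to (7.9, 1.6), the green cone covered √(0.9² + 0.1²) ≈ 0.9 units.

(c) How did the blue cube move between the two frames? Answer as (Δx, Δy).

(-2.0, -0.7)

The blue cube was at about (7.3, 6.3) and moved to about (5.3, 5.6).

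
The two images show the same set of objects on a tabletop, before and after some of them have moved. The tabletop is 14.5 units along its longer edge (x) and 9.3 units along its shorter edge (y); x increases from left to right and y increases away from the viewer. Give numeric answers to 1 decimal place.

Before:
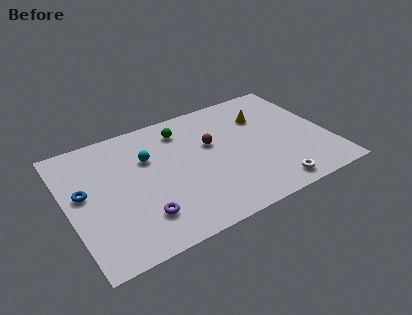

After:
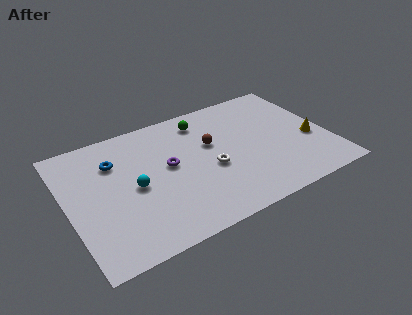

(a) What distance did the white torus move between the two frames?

4.1

The white torus was near (10.8, 1.1) before and (7.8, 3.9) after, so it travelled √(3.0² + 2.8²) ≈ 4.1 units.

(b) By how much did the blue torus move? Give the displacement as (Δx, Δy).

(1.9, 1.5)

The blue torus was at about (0.9, 5.2) and moved to about (2.8, 6.7).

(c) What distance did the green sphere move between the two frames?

1.2

From (6.7, 7.5) to (7.9, 7.7), the green sphere covered √(1.2² + 0.2²) ≈ 1.2 units.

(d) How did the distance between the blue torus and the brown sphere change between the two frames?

-1.8

The distance was about 7.2 in the first image and 5.4 in the second, so they moved 1.8 units closer together.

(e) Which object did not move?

the brown sphere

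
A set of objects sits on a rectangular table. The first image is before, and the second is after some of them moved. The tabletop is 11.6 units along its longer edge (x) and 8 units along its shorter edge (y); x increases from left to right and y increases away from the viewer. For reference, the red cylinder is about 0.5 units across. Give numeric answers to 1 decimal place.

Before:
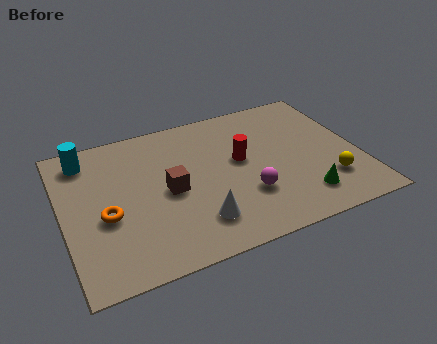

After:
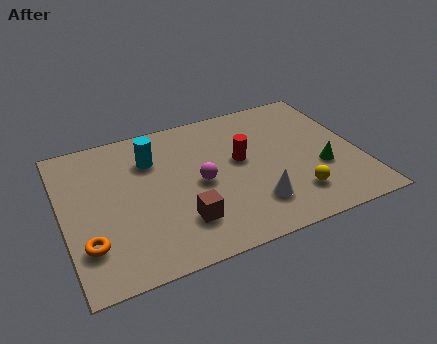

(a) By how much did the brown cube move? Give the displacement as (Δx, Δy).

(0.3, -1.8)

The brown cube started near (4.1, 3.8) and ended near (4.4, 2.0).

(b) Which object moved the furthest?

the cyan cylinder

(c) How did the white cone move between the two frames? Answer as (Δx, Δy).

(2.2, 0.1)

The white cone started near (5.0, 1.8) and ended near (7.2, 1.9).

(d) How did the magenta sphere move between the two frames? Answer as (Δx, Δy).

(-1.7, 1.3)

The magenta sphere started near (7.0, 2.5) and ended near (5.3, 3.8).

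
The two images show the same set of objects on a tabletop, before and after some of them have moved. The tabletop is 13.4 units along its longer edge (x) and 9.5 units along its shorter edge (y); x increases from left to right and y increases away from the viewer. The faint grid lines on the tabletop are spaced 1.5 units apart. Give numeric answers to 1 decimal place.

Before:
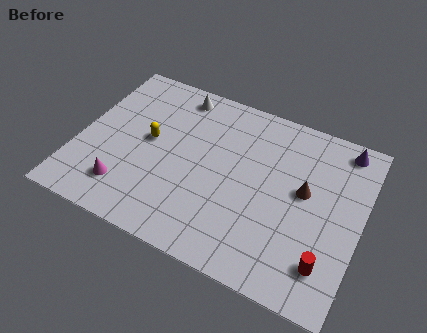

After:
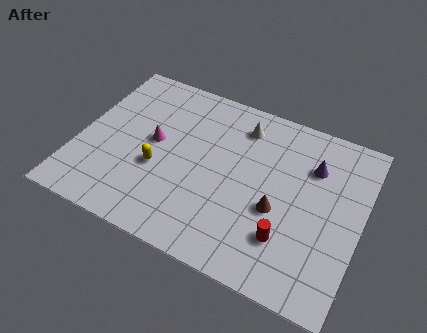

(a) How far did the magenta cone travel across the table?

3.2

The magenta cone was near (2.6, 2.0) before and (3.5, 5.1) after, so it travelled √(0.9² + 3.1²) ≈ 3.2 units.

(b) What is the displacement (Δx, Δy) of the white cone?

(3.2, -0.6)

The white cone was at about (4.2, 8.3) and moved to about (7.4, 7.7).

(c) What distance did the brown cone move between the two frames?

1.9

The brown cone moved from about (10.7, 5.3) to (9.6, 3.8), a distance of √(1.1² + 1.5²) ≈ 1.9.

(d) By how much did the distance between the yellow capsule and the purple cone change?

-1.8

Before: roughly 9.5 units apart; after: 7.7. That's 1.8 units closer together.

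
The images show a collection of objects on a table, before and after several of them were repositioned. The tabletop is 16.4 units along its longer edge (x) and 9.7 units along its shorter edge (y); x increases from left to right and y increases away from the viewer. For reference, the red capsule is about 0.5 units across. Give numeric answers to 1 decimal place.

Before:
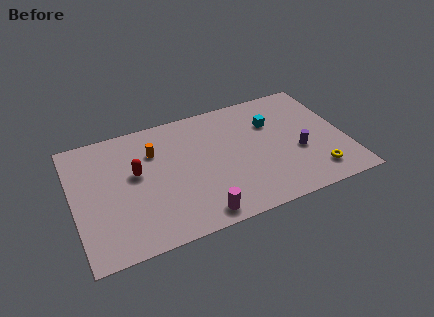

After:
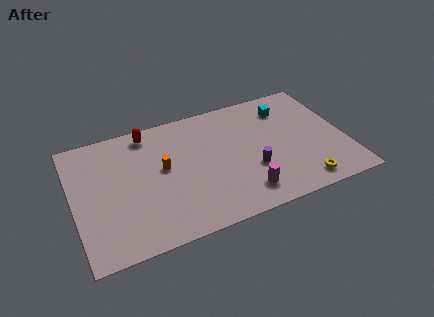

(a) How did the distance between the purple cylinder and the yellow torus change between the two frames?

+1.3

The distance was about 2.2 in the first image and 3.5 in the second, so they moved 1.3 units further apart.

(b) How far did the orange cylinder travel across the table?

1.6

From (5.0, 6.9) to (5.4, 5.4), the orange cylinder covered √(0.4² + 1.5²) ≈ 1.6 units.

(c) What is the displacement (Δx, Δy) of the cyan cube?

(1.0, 0.9)

From the two frames, the cyan cube sits at roughly (12.2, 6.7) before and (13.2, 7.6) after.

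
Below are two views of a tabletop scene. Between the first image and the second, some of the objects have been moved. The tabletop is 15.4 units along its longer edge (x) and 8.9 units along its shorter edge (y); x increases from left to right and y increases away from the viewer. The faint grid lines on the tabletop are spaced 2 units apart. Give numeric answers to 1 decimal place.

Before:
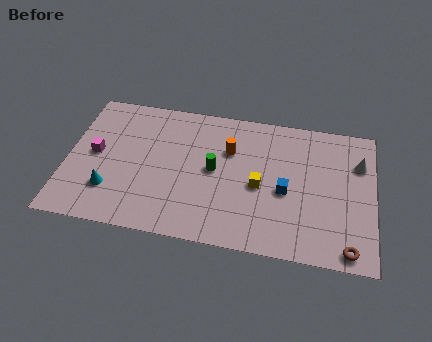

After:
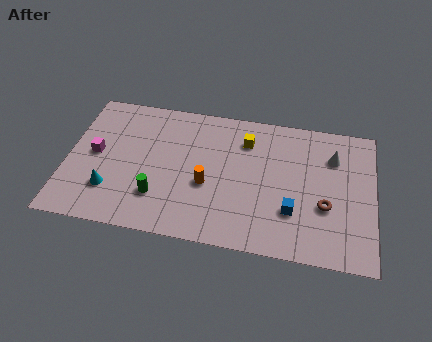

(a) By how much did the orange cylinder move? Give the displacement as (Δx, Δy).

(-1.0, -2.4)

From the two frames, the orange cylinder sits at roughly (8.1, 6.0) before and (7.1, 3.6) after.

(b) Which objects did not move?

the magenta cube and the cyan cone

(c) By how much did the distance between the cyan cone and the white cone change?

-1.2

They were about 12.9 units apart before and 11.7 after — 1.2 units closer together.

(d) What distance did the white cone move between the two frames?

1.3

From (14.6, 6.3) to (13.3, 6.5), the white cone covered √(1.3² + 0.2²) ≈ 1.3 units.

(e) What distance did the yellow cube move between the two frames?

2.9

The yellow cube was near (9.7, 4.0) before and (8.9, 6.8) after, so it travelled √(0.8² + 2.8²) ≈ 2.9 units.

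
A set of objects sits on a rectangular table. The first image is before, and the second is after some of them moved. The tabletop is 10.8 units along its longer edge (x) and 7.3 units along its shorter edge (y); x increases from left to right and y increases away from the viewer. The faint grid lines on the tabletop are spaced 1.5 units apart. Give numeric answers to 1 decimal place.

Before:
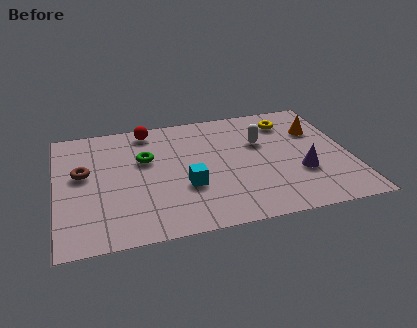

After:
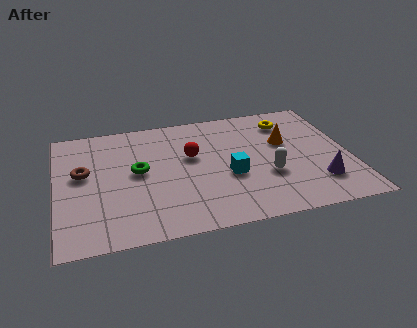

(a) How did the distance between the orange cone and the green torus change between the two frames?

-0.9

They were about 6.4 units apart before and 5.5 after — 0.9 units closer together.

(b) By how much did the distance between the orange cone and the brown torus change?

-1.2

They were about 8.7 units apart before and 7.5 after — 1.2 units closer together.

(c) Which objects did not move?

the brown torus and the yellow torus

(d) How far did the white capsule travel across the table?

2.1

The white capsule moved from about (7.6, 4.7) to (7.7, 2.6), a distance of √(0.1² + 2.1²) ≈ 2.1.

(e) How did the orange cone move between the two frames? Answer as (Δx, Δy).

(-1.2, -0.5)

From the two frames, the orange cone sits at roughly (9.7, 5.0) before and (8.5, 4.5) after.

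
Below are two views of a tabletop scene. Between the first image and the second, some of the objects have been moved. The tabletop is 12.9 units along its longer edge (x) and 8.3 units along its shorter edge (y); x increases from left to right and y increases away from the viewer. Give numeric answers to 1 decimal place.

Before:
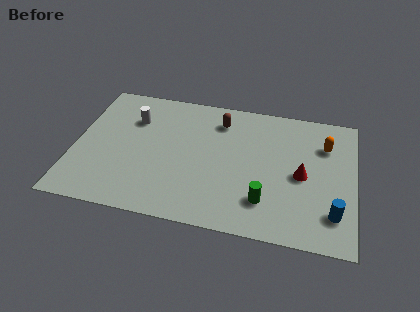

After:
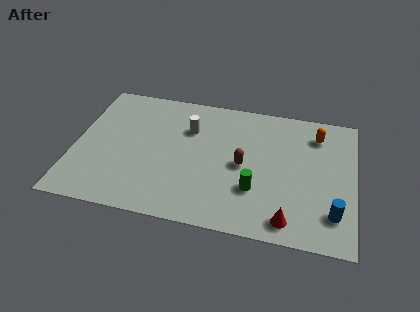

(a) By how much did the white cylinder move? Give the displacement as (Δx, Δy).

(2.6, -0.1)

From the two frames, the white cylinder sits at roughly (2.6, 5.9) before and (5.2, 5.8) after.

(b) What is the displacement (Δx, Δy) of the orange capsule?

(-0.4, 0.6)

From the two frames, the orange capsule sits at roughly (11.5, 6.0) before and (11.1, 6.6) after.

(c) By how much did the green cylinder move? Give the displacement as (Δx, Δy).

(-0.5, 0.6)

From the two frames, the green cylinder sits at roughly (8.9, 2.0) before and (8.4, 2.6) after.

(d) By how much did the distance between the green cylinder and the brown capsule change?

-3.6

Before: roughly 5.1 units apart; after: 1.5. That's 3.6 units closer together.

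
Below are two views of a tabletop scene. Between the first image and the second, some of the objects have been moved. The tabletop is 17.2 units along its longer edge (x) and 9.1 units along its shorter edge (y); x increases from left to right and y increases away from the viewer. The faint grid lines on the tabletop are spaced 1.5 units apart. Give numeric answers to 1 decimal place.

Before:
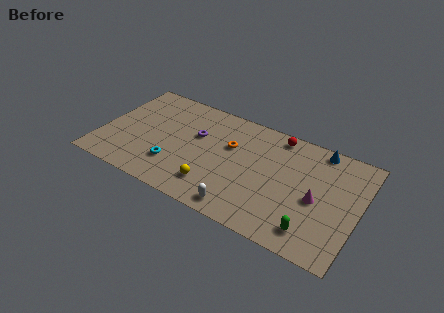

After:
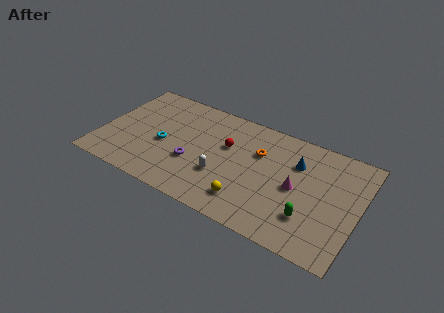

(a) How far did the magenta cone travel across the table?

1.4

The magenta cone was near (14.5, 4.1) before and (13.1, 4.4) after, so it travelled √(1.4² + 0.3²) ≈ 1.4 units.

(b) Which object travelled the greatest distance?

the red sphere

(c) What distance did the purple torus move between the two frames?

2.4

From (6.2, 5.7) to (6.3, 3.3), the purple torus covered √(0.1² + 2.4²) ≈ 2.4 units.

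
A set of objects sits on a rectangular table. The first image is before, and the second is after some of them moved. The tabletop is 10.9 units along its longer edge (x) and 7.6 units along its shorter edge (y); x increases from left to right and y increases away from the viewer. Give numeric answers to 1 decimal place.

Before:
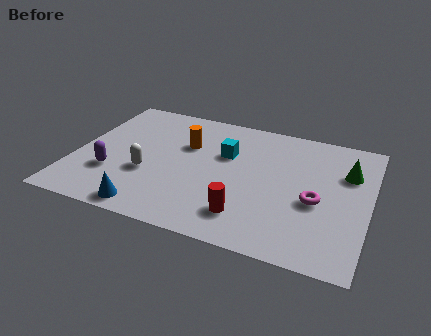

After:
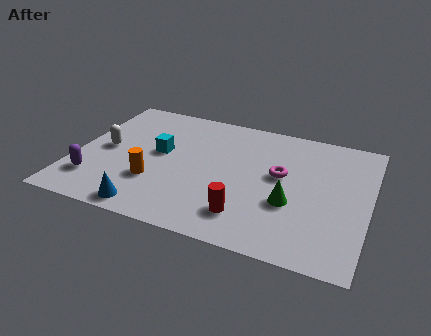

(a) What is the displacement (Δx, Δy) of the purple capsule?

(-0.6, -0.6)

From the two frames, the purple capsule sits at roughly (1.5, 2.4) before and (0.9, 1.8) after.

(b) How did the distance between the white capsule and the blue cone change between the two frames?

+1.6

They were about 2.0 units apart before and 3.6 after — 1.6 units further apart.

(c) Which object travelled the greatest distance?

the green cone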